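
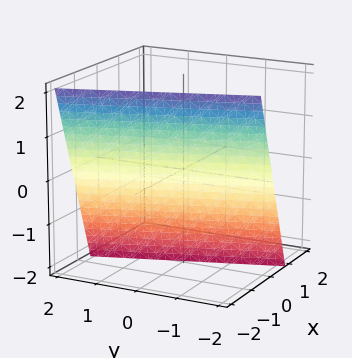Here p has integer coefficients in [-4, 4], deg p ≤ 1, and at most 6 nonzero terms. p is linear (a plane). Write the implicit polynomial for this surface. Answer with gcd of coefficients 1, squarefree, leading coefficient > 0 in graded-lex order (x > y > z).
3*x + y + z + 2

The degree is 1 — the surface is flat (a plane).
Reading off the gridlines: it meets the y-axis at y = -2 (among the integer gridlines); it meets the z-axis at z = -2 (among the integer gridlines).
Fitting integer coefficients to these (and the overall shape) gives p.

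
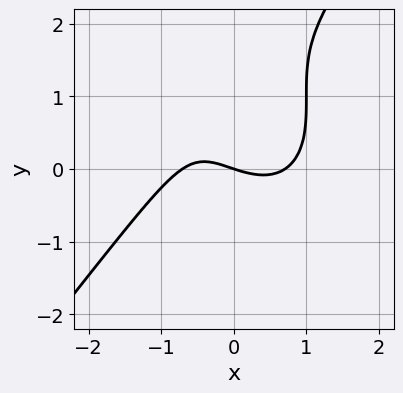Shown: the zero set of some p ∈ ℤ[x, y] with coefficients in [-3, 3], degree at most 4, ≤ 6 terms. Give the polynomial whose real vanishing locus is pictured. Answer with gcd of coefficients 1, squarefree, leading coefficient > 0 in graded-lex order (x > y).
First, the degree is 3 — the shape is more complex than any degree-2 curve.
Then, checking where it meets the axes: it meets the x-axis at x = 0 (among the integer gridlines); it crosses the y-axis at the gridline y = 0.
Finally, putting this together gives p.

2*x^3 - y^3 + 3*y^2 - x - 3*y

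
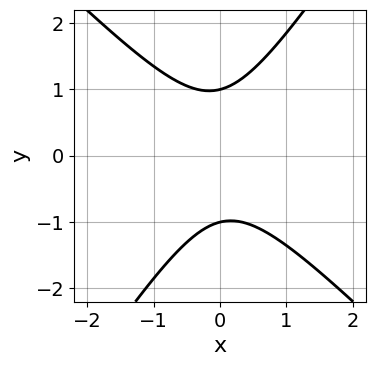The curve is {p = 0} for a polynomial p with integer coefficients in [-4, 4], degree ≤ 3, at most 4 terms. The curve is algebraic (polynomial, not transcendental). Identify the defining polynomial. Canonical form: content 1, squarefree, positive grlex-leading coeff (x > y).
3*x^2 + x*y - 2*y^2 + 2

(a) Degree: a generic line meets the curve in up to 2 points, so deg p = 2.
(b) Against the integer gridlines: among the integer gridlines, it crosses the y-axis at y ∈ {-1, 1}; it misses every integer gridline on the x-axis.
(c) Solving for integer coefficients yields p as stated.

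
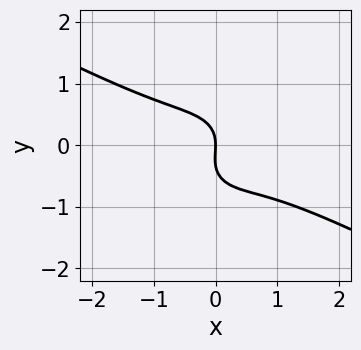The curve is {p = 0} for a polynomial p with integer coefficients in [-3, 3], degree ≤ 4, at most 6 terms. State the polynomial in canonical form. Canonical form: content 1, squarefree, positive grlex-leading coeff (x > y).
(a) deg p = 3. A generic line meets the curve in up to 3 points.
(b) Checking where it meets the axes: it meets the x-axis at x = 0 (among the integer gridlines); one y-axis crossing is at y = 0.
(c) Together with the visible shape, these determine p as stated.

2*x^3 + 3*x^2*y + 3*y^3 + y^2 + 2*x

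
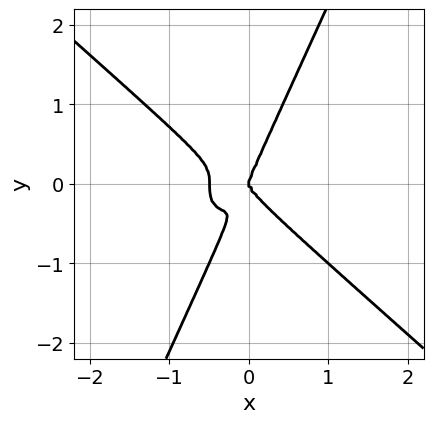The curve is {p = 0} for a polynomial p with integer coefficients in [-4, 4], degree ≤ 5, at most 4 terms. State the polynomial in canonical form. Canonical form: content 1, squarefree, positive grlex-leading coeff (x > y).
1. The degree is 4 — a generic line meets the curve in up to 4 points.
2. Observable constraints: one y-axis crossing is at y = 0; it crosses the x-axis at the gridline x = 0.
3. Matching integer coefficients to the picture gives p.

2*x^4 + 2*x*y^3 - y^4 + x^3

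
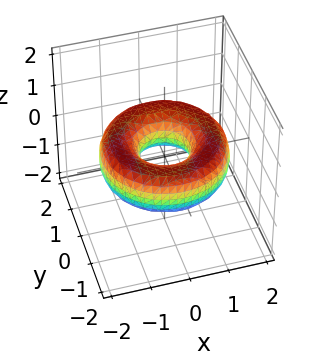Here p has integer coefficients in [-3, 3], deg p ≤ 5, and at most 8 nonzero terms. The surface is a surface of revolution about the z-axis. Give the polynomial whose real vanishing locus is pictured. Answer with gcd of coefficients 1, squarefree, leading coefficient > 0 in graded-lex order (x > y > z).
x^4 + 2*x^2*y^2 + y^4 - 3*x^2 - 3*y^2 + 3*z^2 + 1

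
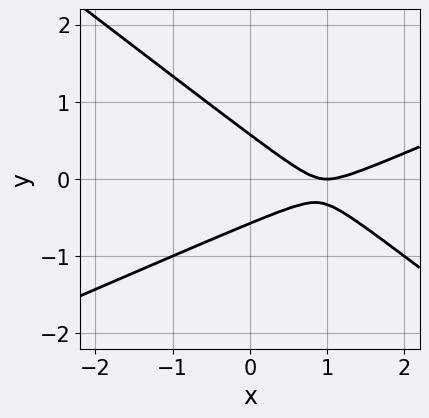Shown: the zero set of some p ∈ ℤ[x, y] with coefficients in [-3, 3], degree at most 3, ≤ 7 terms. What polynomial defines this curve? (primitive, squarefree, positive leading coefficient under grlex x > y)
x^2 - x*y - 3*y^2 - 2*x + 1

Degree: a generic line meets the curve in up to 2 points, so deg p = 2.
From the axis intercepts and sections: it meets the x-axis at x = 1 (among the integer gridlines).
Matching integer coefficients to the picture gives p.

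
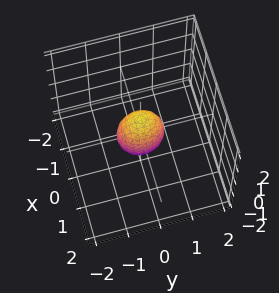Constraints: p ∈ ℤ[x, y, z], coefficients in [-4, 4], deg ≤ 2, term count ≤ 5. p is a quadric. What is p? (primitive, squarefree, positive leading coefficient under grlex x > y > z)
(a) The degree is 2 — bounded and convex; a quadric.
(b) Symmetries: it's symmetric under x → −x, forcing even powers of x; it's symmetric under y → −y, forcing even powers of y; the z ↦ −z reflection is a symmetry, so z appears only in even powers.
(c) From the axis intercepts and sections: among the integer gridlines, it crosses the z-axis at z ∈ {-1, 1}.
(d) Matching integer coefficients to the picture gives p.

3*x^2 + 2*y^2 + z^2 - 1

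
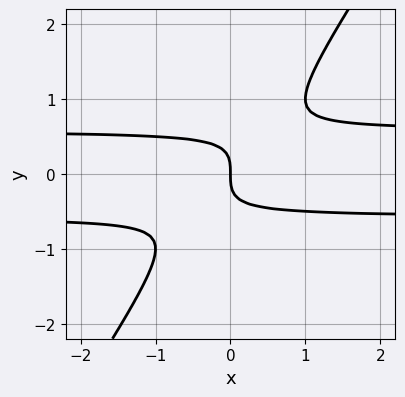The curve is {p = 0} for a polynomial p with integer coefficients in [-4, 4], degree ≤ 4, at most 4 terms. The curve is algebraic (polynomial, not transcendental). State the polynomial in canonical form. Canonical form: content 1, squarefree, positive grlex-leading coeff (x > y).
deg p = 3. A generic line meets the curve in up to 3 points.
Observable constraints: one y-axis crossing is at y = 0; it meets the x-axis at x = 0 (among the integer gridlines).
Together with the visible shape, these determine p as stated.

3*x*y^2 - 2*y^3 - x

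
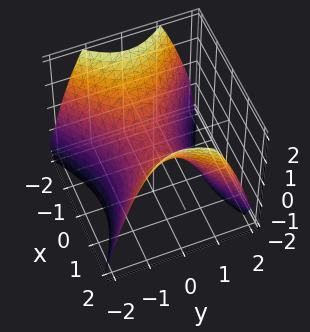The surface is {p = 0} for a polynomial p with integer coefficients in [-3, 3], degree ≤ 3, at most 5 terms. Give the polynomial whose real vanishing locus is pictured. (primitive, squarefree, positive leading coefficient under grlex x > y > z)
2*x^2 - 3*y^2 - 3*z

First, deg p = 2. A hyperbolic paraboloid; a quadric.
Next, symmetries: the x ↦ −x reflection is a symmetry, so x appears only in even powers; mirror symmetry y ↦ −y ⇒ only even powers of y.
Next, against the integer gridlines: one z-axis crossing is at z = 0; it crosses the y-axis at the gridline y = 0; it crosses the x-axis at the gridline x = 0.
Finally, the integer polynomial consistent with all of this is the stated p.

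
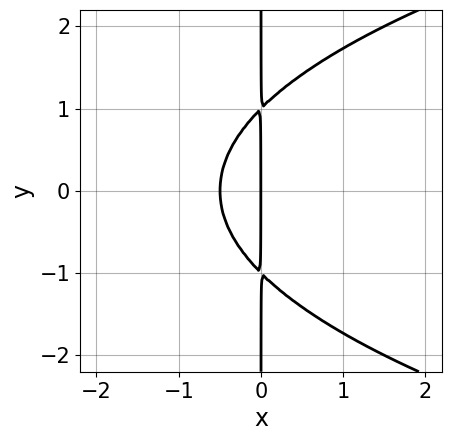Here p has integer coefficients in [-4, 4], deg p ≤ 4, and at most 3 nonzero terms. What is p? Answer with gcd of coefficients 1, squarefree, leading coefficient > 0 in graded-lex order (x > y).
Degree: a generic line meets the curve in up to 3 points, so deg p = 3.
Symmetries: the y ↦ −y reflection is a symmetry, so y appears only in even powers.
Observable constraints: every point of the y-axis in the box is on the curve; it meets the x-axis at x = 0 (among the integer gridlines).
Assembling these constraints gives the stated polynomial.

x*y^2 - 2*x^2 - x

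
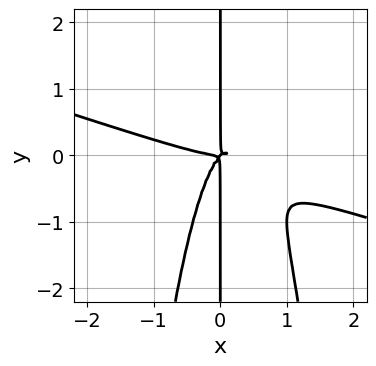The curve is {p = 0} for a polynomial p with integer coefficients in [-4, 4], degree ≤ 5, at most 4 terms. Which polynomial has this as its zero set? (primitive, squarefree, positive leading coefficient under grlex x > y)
x^4 + 3*x^3*y - x^2*y + x*y^2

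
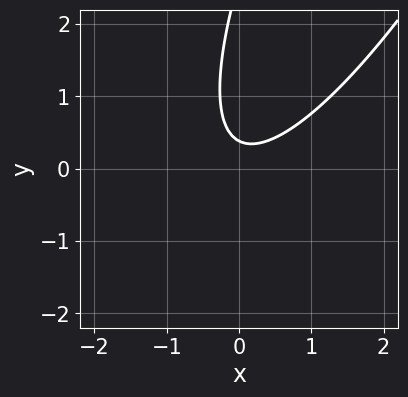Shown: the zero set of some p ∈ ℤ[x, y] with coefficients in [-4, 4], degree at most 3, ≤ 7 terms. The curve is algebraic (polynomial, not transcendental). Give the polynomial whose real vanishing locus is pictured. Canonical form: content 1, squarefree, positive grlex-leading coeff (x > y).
1. deg p = 2.
2. Reading off the gridlines: the curve avoids every integer x-axis point in the box.
3. Matching integer coefficients to the picture gives p.

3*x^2 - 3*x*y + y^2 - 3*y + 1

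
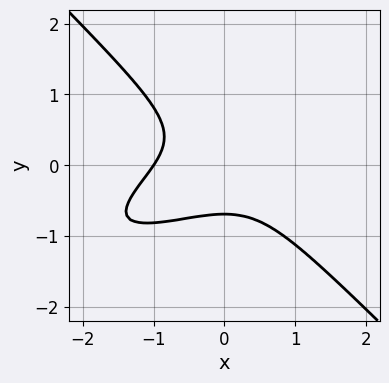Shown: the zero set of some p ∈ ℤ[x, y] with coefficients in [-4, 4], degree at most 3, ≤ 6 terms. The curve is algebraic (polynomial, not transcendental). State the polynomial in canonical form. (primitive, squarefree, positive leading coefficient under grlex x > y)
First, deg p = 3.
Next, from the visible intercepts: it meets the x-axis at x = -1 (among the integer gridlines).
Finally, the integer polynomial consistent with all of this is the stated p.

x^3 - 2*x^2*y + 3*y^3 + 1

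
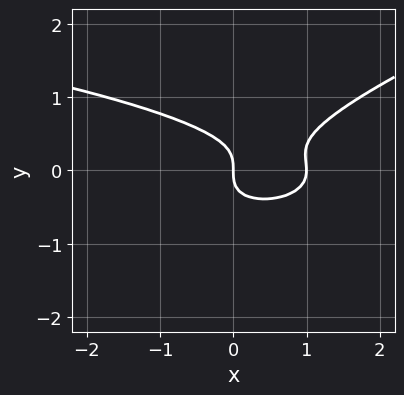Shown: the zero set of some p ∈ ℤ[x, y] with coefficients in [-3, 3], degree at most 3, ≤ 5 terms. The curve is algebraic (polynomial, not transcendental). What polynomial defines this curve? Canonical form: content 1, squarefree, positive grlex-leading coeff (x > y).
Degree: a generic line meets the curve in up to 3 points, so deg p = 3.
From the visible intercepts: the x-axis gridline crossings are at x ∈ {0, 1}; it crosses the y-axis at the gridline y = 0.
Matching integer coefficients to the picture gives p.

x*y^2 - 3*y^3 + x^2 - x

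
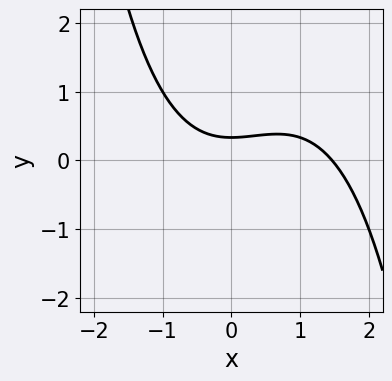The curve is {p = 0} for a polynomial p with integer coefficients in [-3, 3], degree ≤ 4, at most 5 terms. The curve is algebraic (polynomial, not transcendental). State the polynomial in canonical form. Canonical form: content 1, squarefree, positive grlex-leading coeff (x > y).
x^3 - x^2 + 3*y - 1

(a) deg p = 3.
(b) Solving for integer coefficients yields p as stated.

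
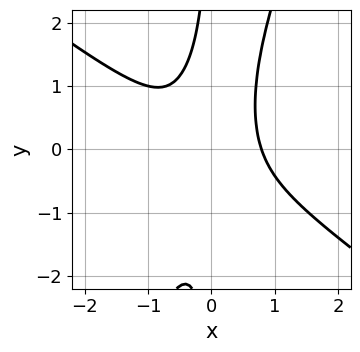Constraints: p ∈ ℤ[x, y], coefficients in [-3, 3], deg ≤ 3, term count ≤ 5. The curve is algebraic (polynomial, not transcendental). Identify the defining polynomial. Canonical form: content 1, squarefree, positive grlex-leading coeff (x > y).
2*x^3 + 2*x^2*y - x*y^2 - 1

Degree: the shape is more complex than any degree-2 curve, so deg p = 3.
Observable constraints: the curve avoids every integer y-axis point in the box.
Fitting integer coefficients to these (and the overall shape) gives p.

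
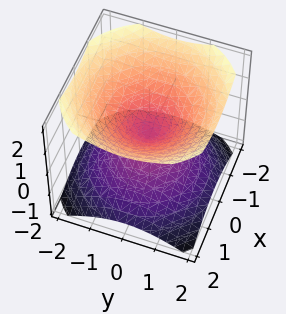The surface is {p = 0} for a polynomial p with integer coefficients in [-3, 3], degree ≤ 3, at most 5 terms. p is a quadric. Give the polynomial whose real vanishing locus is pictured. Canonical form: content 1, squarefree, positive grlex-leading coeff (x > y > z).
2*x^2 + 2*y^2 - 3*z^2

(a) I count 2 distinct pieces. Treating them together as one polynomial.
(b) The degree is 2 — a double cone through the origin; a quadric.
(c) Symmetries: mirror symmetry z ↦ −z ⇒ only even powers of z; the z-axis is an axis of rotation, so x and y enter only as x² + y².
(d) Observable constraints: it meets the z-axis at z = 0 (among the integer gridlines); a circular section at z = 1 has radius between 1 and 2.
(e) Solving for integer coefficients yields p as stated.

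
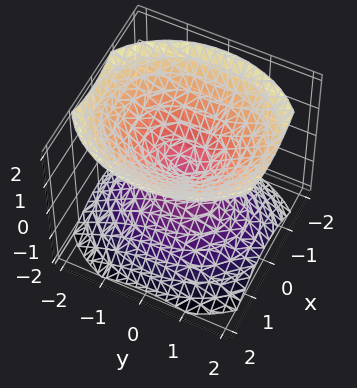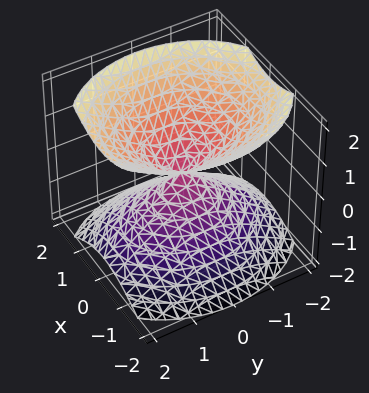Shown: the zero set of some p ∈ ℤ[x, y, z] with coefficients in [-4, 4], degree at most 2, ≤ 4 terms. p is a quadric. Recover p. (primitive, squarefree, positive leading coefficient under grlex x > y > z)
3*x^2 + 2*y^2 - 3*z^2

1. I count 2 distinct pieces.
2. Degree: a double cone through the origin; a quadric, so deg p = 2.
3. Symmetries: the x ↦ −x reflection is a symmetry, so x appears only in even powers; the y ↦ −y reflection is a symmetry, so y appears only in even powers; mirror symmetry z ↦ −z ⇒ only even powers of z.
4. Against the integer gridlines: it meets the x-axis at x = 0 (among the integer gridlines); it crosses the y-axis at the gridline y = 0.
5. Fitting integer coefficients to these (and the overall shape) gives p.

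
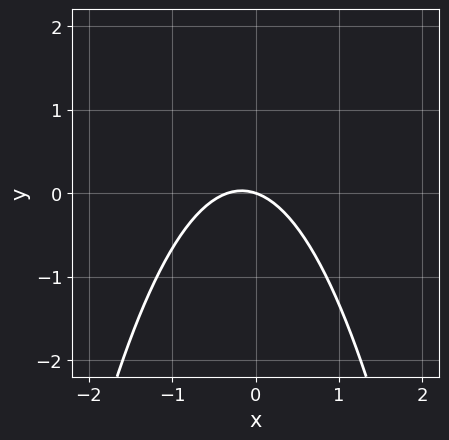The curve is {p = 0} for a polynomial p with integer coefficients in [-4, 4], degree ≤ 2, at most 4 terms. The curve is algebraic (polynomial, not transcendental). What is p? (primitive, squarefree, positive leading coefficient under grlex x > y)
(a) Degree: no degree-1 curve has this shape, so deg p = 2.
(b) Against the integer gridlines: it crosses the x-axis at the gridline x = 0; one y-axis crossing is at y = 0.
(c) Together with the visible shape, these determine p as stated.

3*x^2 + x + 3*y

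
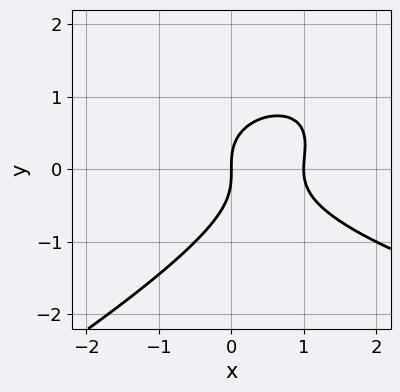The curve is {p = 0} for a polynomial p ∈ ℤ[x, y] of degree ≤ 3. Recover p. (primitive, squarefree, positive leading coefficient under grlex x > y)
x*y^2 - 2*y^3 - 2*x^2 + 2*x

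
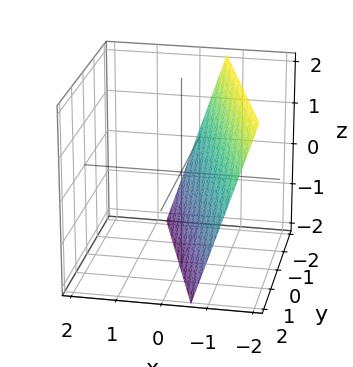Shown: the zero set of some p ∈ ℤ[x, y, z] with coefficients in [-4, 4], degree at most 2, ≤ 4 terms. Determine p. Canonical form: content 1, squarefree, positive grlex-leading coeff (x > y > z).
3*x + y + z + 2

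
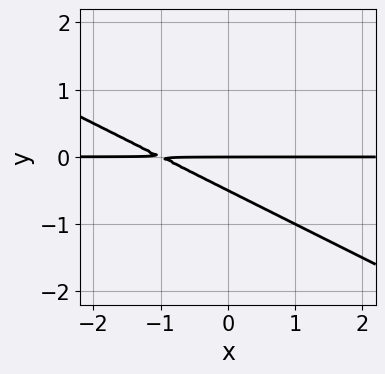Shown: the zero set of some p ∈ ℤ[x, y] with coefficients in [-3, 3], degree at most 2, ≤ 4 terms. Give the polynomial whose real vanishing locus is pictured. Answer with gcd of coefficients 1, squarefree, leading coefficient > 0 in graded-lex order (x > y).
(a) deg p = 2.
(b) Observable constraints: the visible x-axis segment lies entirely on the curve; one y-axis crossing is at y = 0.
(c) Fitting integer coefficients to these (and the overall shape) gives p.

x*y + 2*y^2 + y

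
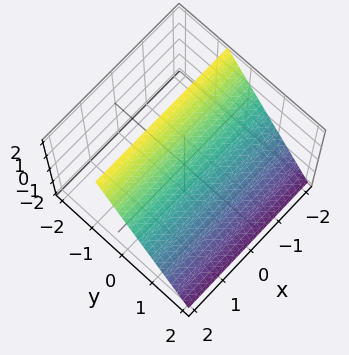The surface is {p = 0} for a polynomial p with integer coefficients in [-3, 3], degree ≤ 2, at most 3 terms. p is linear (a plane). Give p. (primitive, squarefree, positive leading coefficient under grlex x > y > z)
3*y + 2*z - 2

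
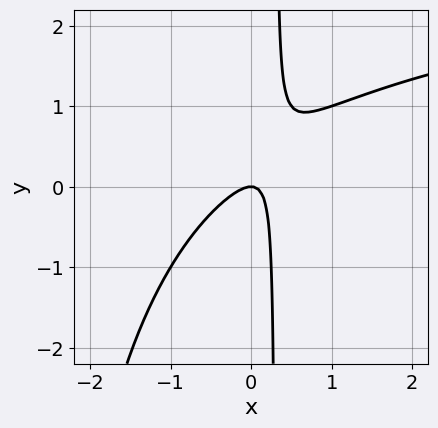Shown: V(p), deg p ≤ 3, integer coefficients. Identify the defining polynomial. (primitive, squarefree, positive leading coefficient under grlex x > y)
x^2*y - 3*x^2 + 3*x*y - y

(a) Degree: no degree-2 curve has this shape, so deg p = 3.
(b) From the axis intercepts and sections: it meets the x-axis at x = 0 (among the integer gridlines); one y-axis crossing is at y = 0.
(c) Solving for integer coefficients yields p as stated.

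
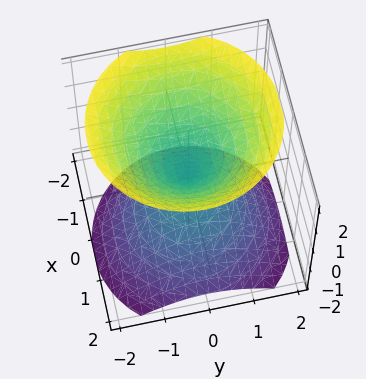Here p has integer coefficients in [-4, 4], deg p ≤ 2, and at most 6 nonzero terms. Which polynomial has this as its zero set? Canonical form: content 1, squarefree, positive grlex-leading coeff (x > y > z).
3*x^2 + x*z + 3*y^2 - 3*z^2

1. The picture has 2 separate pieces. They look like related sheets of one shape, so recover p as a whole.
2. The degree is 2 — no degree-1 surface has this shape.
3. From the axis intercepts and sections: it crosses the z-axis at the gridline z = 0; it meets the y-axis at y = 0 (among the integer gridlines); it crosses the x-axis at the gridline x = 0.
4. Fitting integer coefficients to these (and the overall shape) gives p.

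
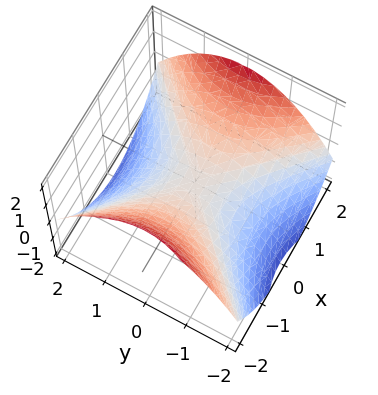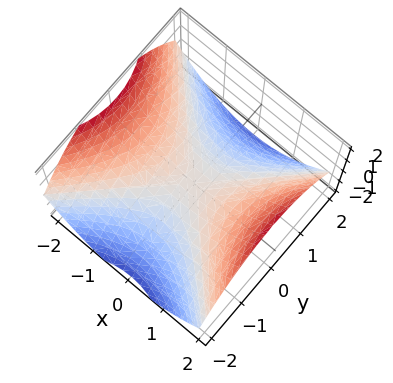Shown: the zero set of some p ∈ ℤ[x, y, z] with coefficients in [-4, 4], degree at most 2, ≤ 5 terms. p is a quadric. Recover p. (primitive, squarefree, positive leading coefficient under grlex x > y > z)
x^2 - y^2 - 2*z

1. The degree is 2 — a hyperbolic paraboloid; a quadric.
2. Symmetries: mirror symmetry x ↦ −x ⇒ only even powers of x; it's symmetric under y → −y, forcing even powers of y.
3. From the visible intercepts: it meets the z-axis at z = 0 (among the integer gridlines); it meets the x-axis at x = 0 (among the integer gridlines); one y-axis crossing is at y = 0.
4. The integer polynomial consistent with all of this is the stated p.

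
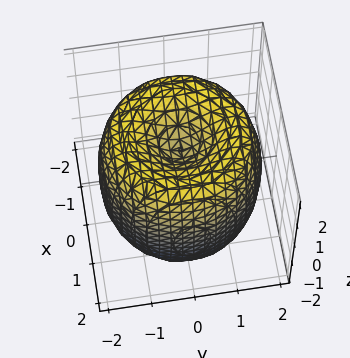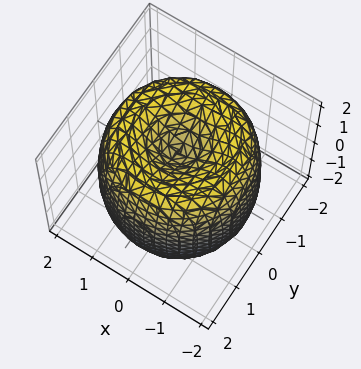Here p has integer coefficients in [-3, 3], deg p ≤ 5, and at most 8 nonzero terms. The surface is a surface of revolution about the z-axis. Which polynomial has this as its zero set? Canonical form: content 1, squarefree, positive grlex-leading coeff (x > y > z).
x^4 + 2*x^2*y^2 + y^4 - 3*x^2 - 3*y^2 + z^2 - 1

The degree is 4 — a generic line meets the surface in up to 4 points.
Symmetries: rotational symmetry about the z-axis ⇒ p depends on x, y only through x² + y².
Against the integer gridlines: the z-axis gridline crossings are at z ∈ {-1, 1}; a circular section at z = 0 has radius between 1 and 2.
Together with the visible shape, these determine p as stated.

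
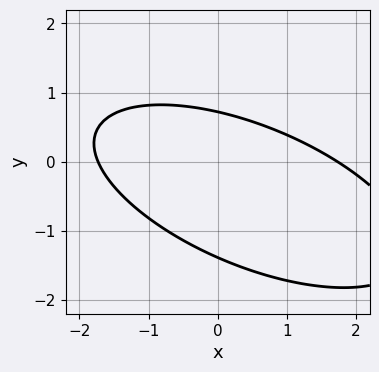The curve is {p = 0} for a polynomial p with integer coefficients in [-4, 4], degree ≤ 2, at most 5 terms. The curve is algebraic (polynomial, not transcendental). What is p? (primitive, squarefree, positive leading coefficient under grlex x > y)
x^2 + 2*x*y + 3*y^2 + 2*y - 3

(a) The degree is 2 — no degree-1 curve has this shape.
(b) Matching integer coefficients to the picture gives p.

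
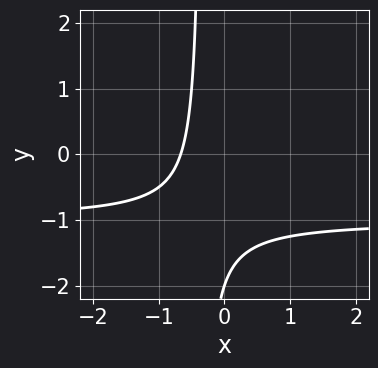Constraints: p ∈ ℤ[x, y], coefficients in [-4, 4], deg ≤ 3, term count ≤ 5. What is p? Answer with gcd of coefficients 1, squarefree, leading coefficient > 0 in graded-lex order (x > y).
3*x*y + 3*x + y + 2

(a) The degree is 2 — no degree-1 curve has this shape.
(b) Checking where it meets the axes: it meets the y-axis at y = -2 (among the integer gridlines).
(c) Fitting integer coefficients to these (and the overall shape) gives p.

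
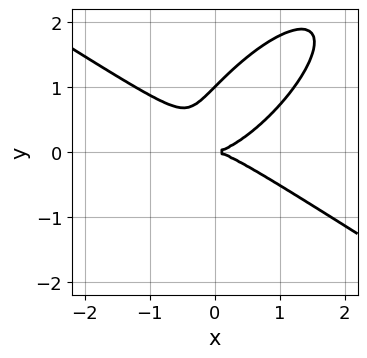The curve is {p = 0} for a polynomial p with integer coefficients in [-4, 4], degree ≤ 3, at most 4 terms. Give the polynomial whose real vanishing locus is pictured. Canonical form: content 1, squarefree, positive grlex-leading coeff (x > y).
2*x^3 - 3*x*y^2 + 3*y^3 - 3*y^2

First, the degree is 3 — the shape is more complex than any degree-2 curve.
Next, against the integer gridlines: one x-axis crossing is at x = 0; the y-axis gridline crossings are at y ∈ {0, 1}.
Finally, these observations pin down the coefficients.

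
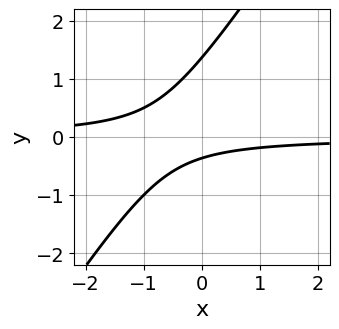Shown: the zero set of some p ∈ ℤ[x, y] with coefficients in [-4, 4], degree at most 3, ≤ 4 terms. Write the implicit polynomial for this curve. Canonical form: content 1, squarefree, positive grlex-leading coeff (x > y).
1. deg p = 2. The shape is more complex than any degree-1 curve.
2. Checking where it meets the axes: the curve avoids every integer x-axis point in the box.
3. Assembling these constraints gives the stated polynomial.

3*x*y - 2*y^2 + 2*y + 1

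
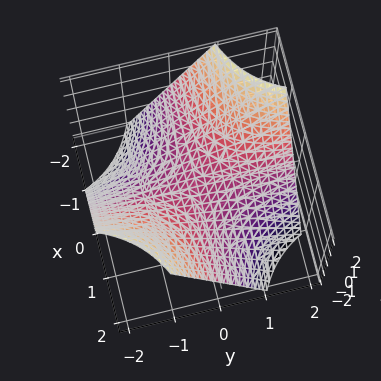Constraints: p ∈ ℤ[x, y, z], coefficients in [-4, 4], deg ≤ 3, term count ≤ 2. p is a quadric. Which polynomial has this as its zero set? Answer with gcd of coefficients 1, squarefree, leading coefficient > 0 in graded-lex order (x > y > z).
x*y + z

1. deg p = 2.
2. From the visible intercepts: it meets the z-axis at z = 0 (among the integer gridlines); every point of the y-axis in the box is on the surface; the visible x-axis segment lies entirely on the surface.
3. Together with the visible shape, these determine p as stated.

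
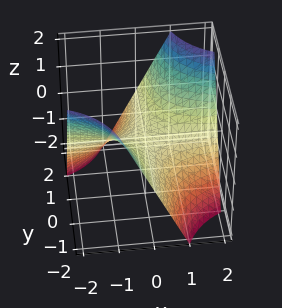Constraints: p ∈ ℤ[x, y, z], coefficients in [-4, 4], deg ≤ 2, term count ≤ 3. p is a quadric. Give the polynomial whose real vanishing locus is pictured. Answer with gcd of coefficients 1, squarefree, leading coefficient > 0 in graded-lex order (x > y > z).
(a) Degree: a saddle surface; a quadric, so deg p = 2.
(b) Against the integer gridlines: the visible x-axis segment lies entirely on the surface; every point of the y-axis in the box is on the surface.
(c) Fitting integer coefficients to these (and the overall shape) gives p.

x*y - z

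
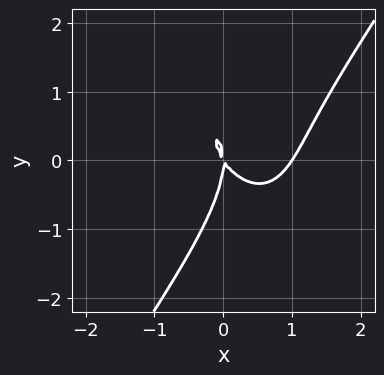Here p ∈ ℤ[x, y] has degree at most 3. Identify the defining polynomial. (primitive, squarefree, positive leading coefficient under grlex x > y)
3*x^3 - y^3 - 3*x^2 - 2*x*y

First, degree: no degree-2 curve has this shape, so deg p = 3.
Next, from the visible intercepts: the x-axis gridline crossings are at x ∈ {0, 1}; one y-axis crossing is at y = 0.
Finally, matching integer coefficients to the picture gives p.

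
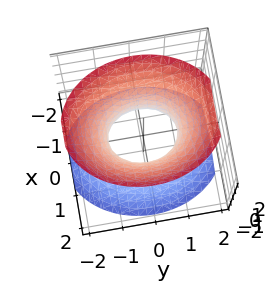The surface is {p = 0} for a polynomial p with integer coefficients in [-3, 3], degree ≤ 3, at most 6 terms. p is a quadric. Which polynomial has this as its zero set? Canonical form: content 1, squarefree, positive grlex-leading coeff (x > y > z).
3*x^2 + 2*y^2 - 2*z^2 - 2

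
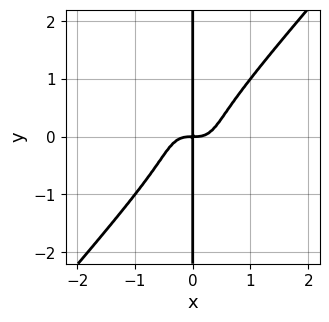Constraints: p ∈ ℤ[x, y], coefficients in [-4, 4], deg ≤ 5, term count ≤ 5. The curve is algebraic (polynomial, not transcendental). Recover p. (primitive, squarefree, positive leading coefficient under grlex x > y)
Degree: a generic line meets the curve in up to 4 points, so deg p = 4.
Against the integer gridlines: every point of the y-axis in the box is on the curve.
These observations pin down the coefficients.

3*x^4 - 2*x*y^3 - x*y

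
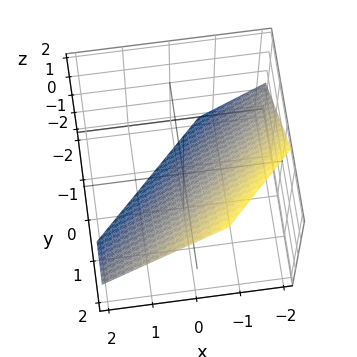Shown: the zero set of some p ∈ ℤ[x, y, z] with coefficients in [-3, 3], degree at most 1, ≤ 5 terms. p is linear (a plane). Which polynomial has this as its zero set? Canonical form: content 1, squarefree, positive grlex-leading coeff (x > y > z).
3*x - 3*y + 3*z + 2

First, deg p = 1. Every cross-section is a straight line — this is a plane.
Finally, the integer polynomial consistent with all of this is the stated p.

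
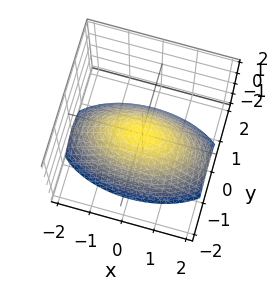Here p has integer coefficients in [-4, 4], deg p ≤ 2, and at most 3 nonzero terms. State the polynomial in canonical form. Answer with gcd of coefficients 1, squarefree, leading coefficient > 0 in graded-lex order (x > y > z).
x^2 + 3*y^2 + 3*z

First, degree: a paraboloid; a quadric, so deg p = 2.
Then, symmetries: mirror symmetry y ↦ −y ⇒ only even powers of y; the x ↦ −x reflection is a symmetry, so x appears only in even powers.
Then, checking where it meets the axes: it crosses the y-axis at the gridline y = 0; it meets the x-axis at x = 0 (among the integer gridlines); it crosses the z-axis at the gridline z = 0.
Finally, matching integer coefficients to the picture gives p.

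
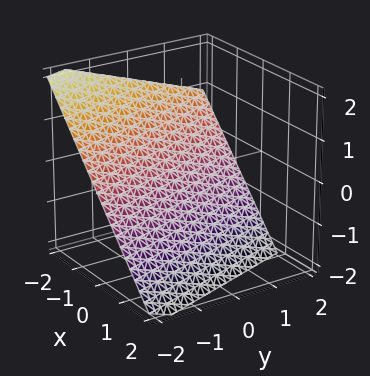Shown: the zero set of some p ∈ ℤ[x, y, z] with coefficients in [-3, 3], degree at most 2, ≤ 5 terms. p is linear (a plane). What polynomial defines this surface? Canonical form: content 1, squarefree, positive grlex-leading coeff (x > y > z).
3*x + y + 3*z + 2

(a) Degree: the surface is flat (a plane), so deg p = 1.
(b) From the visible intercepts: it meets the y-axis at y = -2 (among the integer gridlines).
(c) The integer polynomial consistent with all of this is the stated p.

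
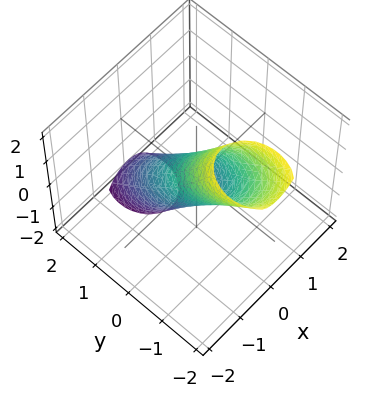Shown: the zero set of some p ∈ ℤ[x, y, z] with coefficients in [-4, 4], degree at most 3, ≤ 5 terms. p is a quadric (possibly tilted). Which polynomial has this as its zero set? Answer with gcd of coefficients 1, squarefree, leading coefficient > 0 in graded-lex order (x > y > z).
(a) deg p = 2. A generic line meets the surface in up to 2 points.
(b) Against the integer gridlines: the z-axis gridline crossings are at z ∈ {-1, 1}.
(c) Fitting integer coefficients to these (and the overall shape) gives p.

3*x^2 + 2*y^2 + 3*y*z + z^2 - 1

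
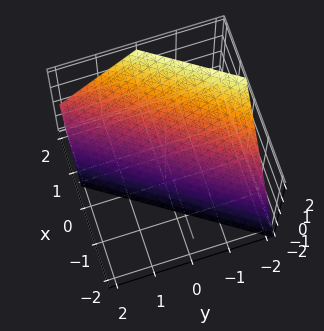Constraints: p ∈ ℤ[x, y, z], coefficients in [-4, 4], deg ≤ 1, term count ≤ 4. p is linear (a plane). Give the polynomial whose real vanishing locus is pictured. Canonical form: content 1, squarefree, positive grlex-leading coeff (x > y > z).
1. Degree: the surface is flat (a plane), so deg p = 1.
2. Reading off the gridlines: it meets the z-axis at z = -1 (among the integer gridlines); it meets the y-axis at y = -1 (among the integer gridlines).
3. Putting this together gives p.

3*x - 2*y - 2*z - 2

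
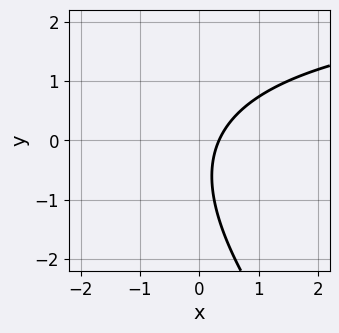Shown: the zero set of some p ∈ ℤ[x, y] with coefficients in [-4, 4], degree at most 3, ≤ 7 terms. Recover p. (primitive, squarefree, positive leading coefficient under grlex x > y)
Degree: the shape is more complex than any degree-1 curve, so deg p = 2.
Reading off the gridlines: the curve avoids every integer y-axis point in the box.
The integer polynomial consistent with all of this is the stated p.

x*y + y^2 - 3*x + y + 1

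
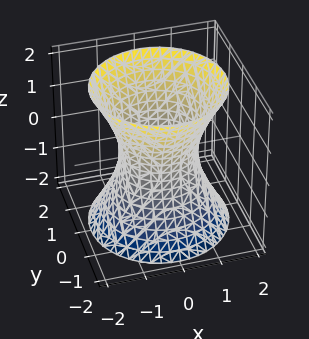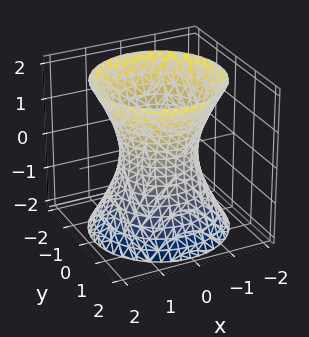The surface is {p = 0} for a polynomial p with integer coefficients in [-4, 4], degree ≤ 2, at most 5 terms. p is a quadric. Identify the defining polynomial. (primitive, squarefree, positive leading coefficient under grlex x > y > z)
2*x^2 + 2*y^2 - z^2 - 2

First, degree: an hourglass — one-sheet hyperboloid; a quadric, so deg p = 2.
Next, symmetry: the surface is invariant under rotation about z: p = q(x² + y², z); the z ↦ −z reflection is a symmetry, so z appears only in even powers.
Next, against the integer gridlines: among the integer gridlines, it crosses the y-axis at y ∈ {-1, 1}; a circular section at z = 2 has radius between 1 and 2; among the integer gridlines, it crosses the x-axis at x ∈ {-1, 1}; no z-intercept at any integer in the box.
Finally, assembling these constraints gives the stated polynomial.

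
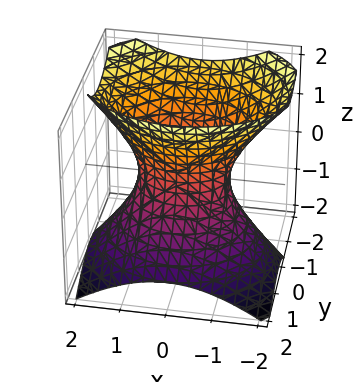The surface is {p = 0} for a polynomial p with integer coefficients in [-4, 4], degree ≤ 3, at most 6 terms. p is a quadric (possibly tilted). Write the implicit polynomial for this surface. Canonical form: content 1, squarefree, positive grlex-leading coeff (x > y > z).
deg p = 2.
Observable constraints: among the integer gridlines, it crosses the x-axis at x ∈ {-1, 1}; it misses every integer gridline on the z-axis.
These observations pin down the coefficients.

2*x^2 + 3*y^2 + 2*y*z - 2*z^2 - 2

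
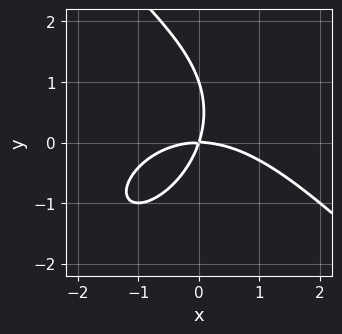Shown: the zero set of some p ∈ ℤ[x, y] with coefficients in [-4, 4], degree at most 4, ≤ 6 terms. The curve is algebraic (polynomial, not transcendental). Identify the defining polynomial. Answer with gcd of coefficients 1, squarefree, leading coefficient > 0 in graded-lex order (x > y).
1. Degree: a generic line meets the curve in up to 3 points, so deg p = 3.
2. Against the integer gridlines: it crosses the x-axis at the gridline x = 0; among the integer gridlines, it crosses the y-axis at y ∈ {0, 1}.
3. Matching integer coefficients to the picture gives p.

x^3 + y^3 + 3*x*y - y^2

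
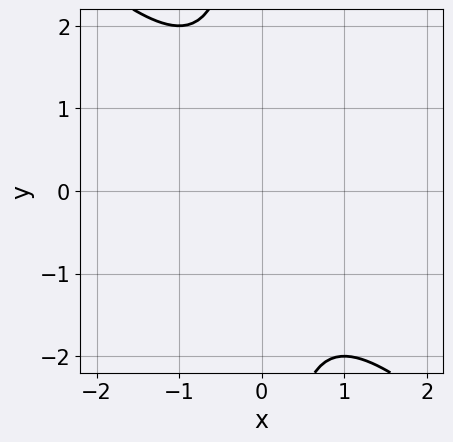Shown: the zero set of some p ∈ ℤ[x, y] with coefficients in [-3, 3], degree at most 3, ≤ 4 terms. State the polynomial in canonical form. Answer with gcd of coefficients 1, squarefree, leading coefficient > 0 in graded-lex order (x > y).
1. The degree is 2 — a generic line meets the curve in up to 2 points.
2. From the axis intercepts and sections: it misses every integer gridline on the y-axis; no x-intercept at any integer in the box.
3. Together with the visible shape, these determine p as stated.

x^2 + x*y + 1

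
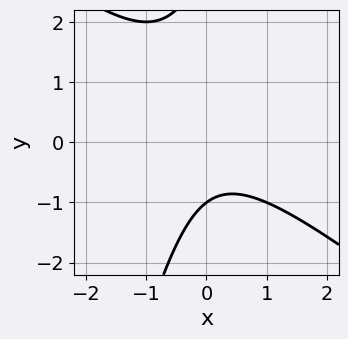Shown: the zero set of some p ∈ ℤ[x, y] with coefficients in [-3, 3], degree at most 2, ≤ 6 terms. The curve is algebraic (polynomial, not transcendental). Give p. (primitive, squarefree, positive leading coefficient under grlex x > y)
First, degree: the shape is more complex than any degree-1 curve, so deg p = 2.
Then, observable constraints: it meets the y-axis at y = -1 (among the integer gridlines); it misses every integer gridline on the x-axis.
Finally, putting this together gives p.

3*x^2 + 3*x*y - y^2 + 2*y + 3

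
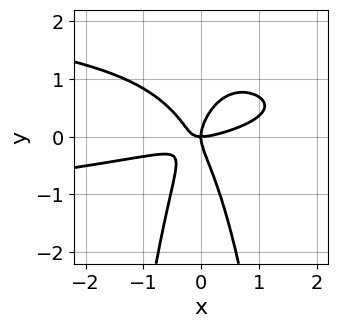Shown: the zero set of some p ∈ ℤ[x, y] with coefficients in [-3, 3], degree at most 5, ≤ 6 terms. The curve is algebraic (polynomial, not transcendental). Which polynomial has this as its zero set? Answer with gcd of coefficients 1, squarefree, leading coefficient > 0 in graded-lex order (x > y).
3*x^2*y^2 + x^3 - 3*x^2*y + y^3 - x*y

The degree is 4 — no degree-3 curve has this shape.
Against the integer gridlines: it meets the y-axis at y = 0 (among the integer gridlines); it meets the x-axis at x = 0 (among the integer gridlines).
Solving for integer coefficients yields p as stated.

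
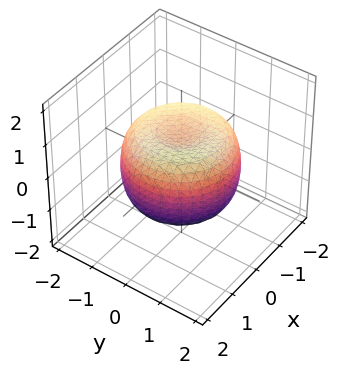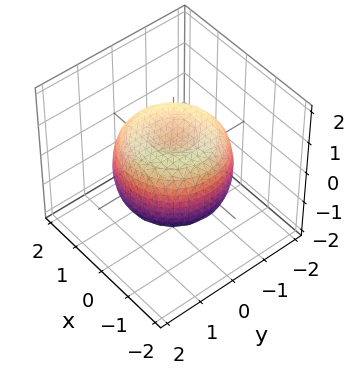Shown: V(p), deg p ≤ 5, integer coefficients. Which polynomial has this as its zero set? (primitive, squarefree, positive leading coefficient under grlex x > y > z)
1. The degree is 4 — the shape is more complex than any degree-3 surface.
2. Symmetries: rotational symmetry about the z-axis ⇒ p depends on x, y only through x² + y².
3. From the axis intercepts and sections: a circular section at z = 1 has radius between 0 and 1.
4. Solving for integer coefficients yields p as stated.

2*x^4 + 4*x^2*y^2 + 2*y^4 - 3*x^2 - 3*y^2 + 3*z^2 - 2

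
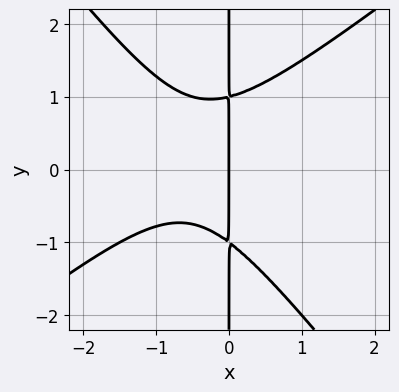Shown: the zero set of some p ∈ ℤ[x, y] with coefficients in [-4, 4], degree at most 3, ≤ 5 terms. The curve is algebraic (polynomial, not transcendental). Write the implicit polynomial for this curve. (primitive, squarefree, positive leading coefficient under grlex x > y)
First, degree: the shape is more complex than any degree-2 curve, so deg p = 3.
Then, observable constraints: one x-axis crossing is at x = 0; the visible y-axis segment lies entirely on the curve.
Finally, putting this together gives p.

2*x^3 - x^2*y - 2*x*y^2 + 2*x^2 + 2*x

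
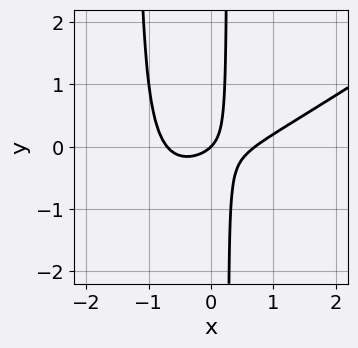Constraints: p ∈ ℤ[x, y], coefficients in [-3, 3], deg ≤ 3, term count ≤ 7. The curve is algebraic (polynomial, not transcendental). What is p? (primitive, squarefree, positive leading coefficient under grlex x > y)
2*x^3 - 3*x^2*y - 3*x*y - x + y

(a) deg p = 3.
(b) From the visible intercepts: it crosses the y-axis at the gridline y = 0; it meets the x-axis at x = 0 (among the integer gridlines).
(c) Together with the visible shape, these determine p as stated.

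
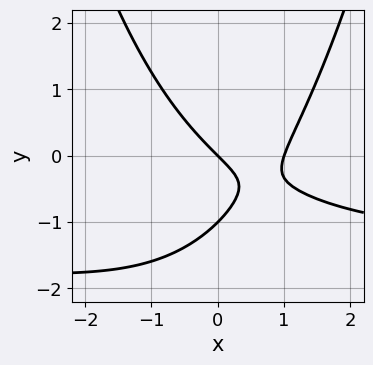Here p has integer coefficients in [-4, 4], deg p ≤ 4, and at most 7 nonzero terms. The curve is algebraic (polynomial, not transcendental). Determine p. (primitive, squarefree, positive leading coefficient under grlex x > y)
(a) Degree: a generic line meets the curve in up to 3 points, so deg p = 3.
(b) Reading off the gridlines: among the integer gridlines, it crosses the y-axis at y ∈ {-1, 0}; among the integer gridlines, it crosses the x-axis at x ∈ {0, 1}.
(c) Assembling these constraints gives the stated polynomial.

2*x^2*y + 3*x^2 - 3*y^2 - 3*x - 3*y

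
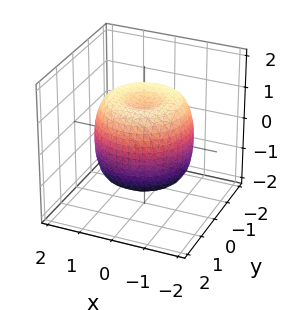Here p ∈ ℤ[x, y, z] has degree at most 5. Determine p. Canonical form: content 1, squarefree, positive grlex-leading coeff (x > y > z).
2*x^4 + 4*x^2*y^2 + 2*y^4 - 3*x^2 - 3*y^2 + 2*z^2 - 2

1. Degree: no degree-3 surface has this shape, so deg p = 4.
2. Symmetry: every cross-section ⟂ z is a circle, so x, y appear only via x² + y².
3. Against the integer gridlines: among the integer gridlines, it crosses the z-axis at z ∈ {-1, 1}; a circular section at z = 1 has radius between 1 and 2.
4. Fitting integer coefficients to these (and the overall shape) gives p.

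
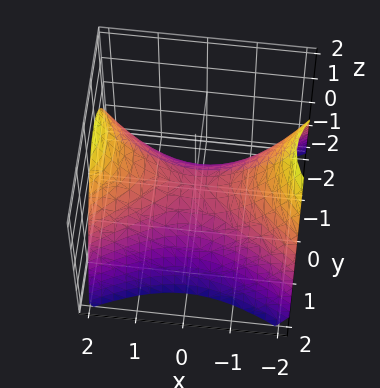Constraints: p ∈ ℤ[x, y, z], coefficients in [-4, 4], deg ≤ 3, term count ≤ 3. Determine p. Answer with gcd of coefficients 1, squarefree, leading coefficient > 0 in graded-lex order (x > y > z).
x^2 - 2*y^2 - 2*z

(a) Degree: a saddle surface; a quadric, so deg p = 2.
(b) Symmetries: it's symmetric under x → −x, forcing even powers of x; it's symmetric under y → −y, forcing even powers of y.
(c) Reading off the gridlines: it crosses the y-axis at the gridline y = 0; it crosses the x-axis at the gridline x = 0; it crosses the z-axis at the gridline z = 0.
(d) Matching integer coefficients to the picture gives p.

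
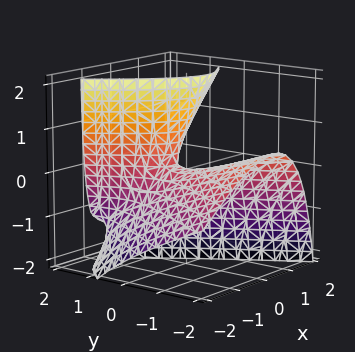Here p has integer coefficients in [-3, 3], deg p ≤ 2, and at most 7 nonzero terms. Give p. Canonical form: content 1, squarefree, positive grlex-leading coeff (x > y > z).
3*x^2 - 3*x*z - y^2 - 3*y*z + 2*z

First, degree: no degree-1 surface has this shape, so deg p = 2.
Next, reading off the gridlines: one z-axis crossing is at z = 0; it meets the y-axis at y = 0 (among the integer gridlines); it meets the x-axis at x = 0 (among the integer gridlines).
Finally, assembling these constraints gives the stated polynomial.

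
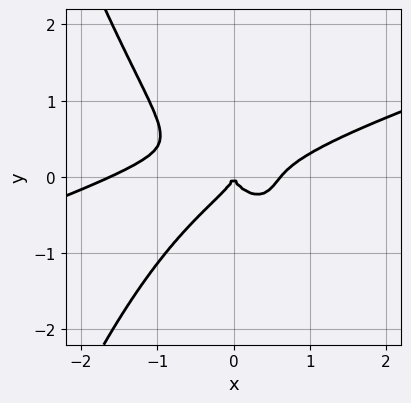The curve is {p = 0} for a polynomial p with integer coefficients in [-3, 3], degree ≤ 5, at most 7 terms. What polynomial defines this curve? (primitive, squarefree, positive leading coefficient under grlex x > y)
The degree is 4 — the shape is more complex than any degree-3 curve.
Against the integer gridlines: it crosses the y-axis at the gridline y = 0; it meets the x-axis at x = 0 (among the integer gridlines).
Assembling these constraints gives the stated polynomial.

x^4 - 3*x^3*y + x^3 - 3*y^3 - x^2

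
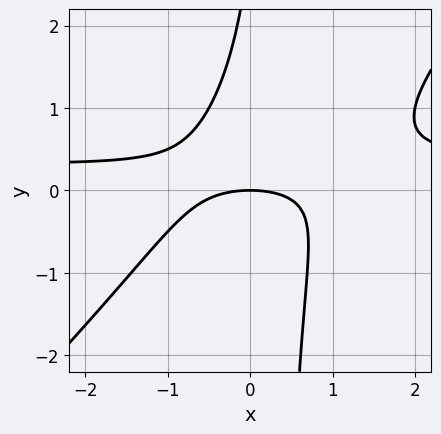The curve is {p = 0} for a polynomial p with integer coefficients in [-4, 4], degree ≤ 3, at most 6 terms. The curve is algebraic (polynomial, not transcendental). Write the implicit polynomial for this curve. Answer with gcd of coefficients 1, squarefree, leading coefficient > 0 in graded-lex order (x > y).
3*x^2*y - 3*x*y^2 - x^2 + y^2 - 3*y

1. Degree: no degree-2 curve has this shape, so deg p = 3.
2. From the axis intercepts and sections: it crosses the x-axis at the gridline x = 0; it meets the y-axis at y = 0 (among the integer gridlines).
3. Fitting integer coefficients to these (and the overall shape) gives p.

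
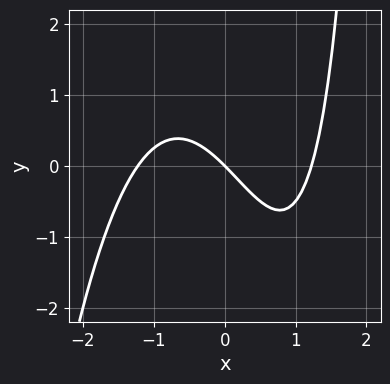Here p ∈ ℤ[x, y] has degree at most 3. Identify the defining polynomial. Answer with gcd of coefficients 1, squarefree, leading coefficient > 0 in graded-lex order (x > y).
2*x^3 + x*y - 3*x - 3*y

1. The degree is 3 — no degree-2 curve has this shape.
2. From the visible intercepts: it crosses the y-axis at the gridline y = 0; it crosses the x-axis at the gridline x = 0.
3. Solving for integer coefficients yields p as stated.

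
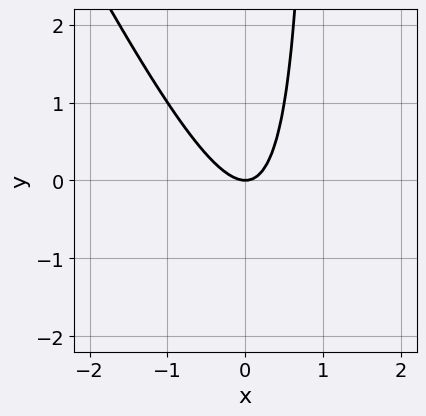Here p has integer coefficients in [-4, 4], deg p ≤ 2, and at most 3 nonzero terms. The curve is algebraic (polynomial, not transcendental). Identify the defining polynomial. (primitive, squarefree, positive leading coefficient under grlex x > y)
First, deg p = 2. No degree-1 curve has this shape.
Next, from the axis intercepts and sections: it crosses the x-axis at the gridline x = 0; it crosses the y-axis at the gridline y = 0.
Finally, fitting integer coefficients to these (and the overall shape) gives p.

2*x^2 + x*y - y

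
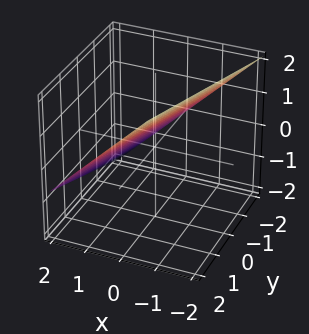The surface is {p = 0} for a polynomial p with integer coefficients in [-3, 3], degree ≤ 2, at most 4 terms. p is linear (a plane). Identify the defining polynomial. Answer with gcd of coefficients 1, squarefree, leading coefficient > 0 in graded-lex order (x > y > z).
(a) deg p = 1. The surface is flat (a plane).
(b) From the visible intercepts: it meets the y-axis at y = -2 (among the integer gridlines).
(c) The integer polynomial consistent with all of this is the stated p.

3*x - y + 3*z - 2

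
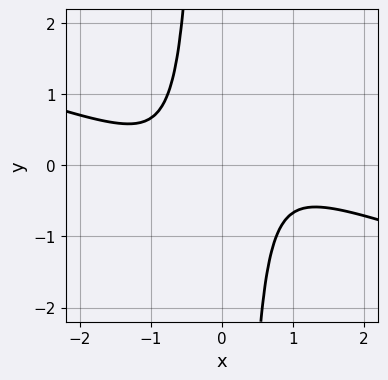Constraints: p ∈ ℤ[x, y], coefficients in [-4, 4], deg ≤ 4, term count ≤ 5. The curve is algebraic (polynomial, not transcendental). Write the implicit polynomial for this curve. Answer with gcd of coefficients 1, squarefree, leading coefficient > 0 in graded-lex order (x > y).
First, degree: no degree-3 curve has this shape, so deg p = 4.
Next, checking where it meets the axes: it misses every integer gridline on the x-axis; it misses every integer gridline on the y-axis.
Finally, these observations pin down the coefficients.

x^4 + 3*x^3*y + 1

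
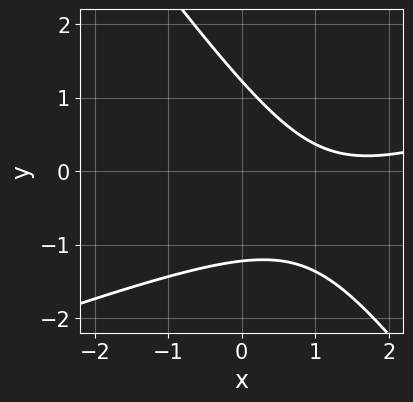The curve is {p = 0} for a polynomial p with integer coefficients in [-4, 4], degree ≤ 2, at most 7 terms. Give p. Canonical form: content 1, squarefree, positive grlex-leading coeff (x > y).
x^2 - 2*x*y - 2*y^2 - 3*x + 3

(a) The degree is 2 — no degree-1 curve has this shape.
(b) From the axis intercepts and sections: it misses every integer gridline on the x-axis.
(c) These observations pin down the coefficients.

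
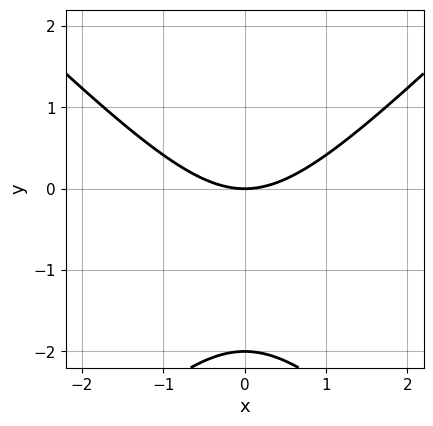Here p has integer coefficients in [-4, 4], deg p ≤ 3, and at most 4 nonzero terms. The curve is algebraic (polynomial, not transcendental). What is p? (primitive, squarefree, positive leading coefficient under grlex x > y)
x^2 - y^2 - 2*y

deg p = 2. No degree-1 curve has this shape.
Symmetries: it's symmetric under x → −x, forcing even powers of x.
Observable constraints: the y-axis gridline crossings are at y ∈ {-2, 0}; one x-axis crossing is at x = 0.
These observations pin down the coefficients.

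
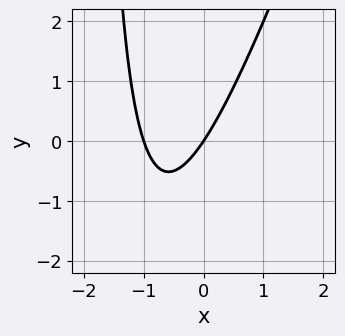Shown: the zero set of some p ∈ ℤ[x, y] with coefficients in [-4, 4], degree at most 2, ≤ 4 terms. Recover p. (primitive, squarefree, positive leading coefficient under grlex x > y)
1. deg p = 2. A generic line meets the curve in up to 2 points.
2. Against the integer gridlines: it meets the y-axis at y = 0 (among the integer gridlines); among the integer gridlines, it crosses the x-axis at x ∈ {-1, 0}.
3. These observations pin down the coefficients.

3*x^2 - x*y + 3*x - 2*y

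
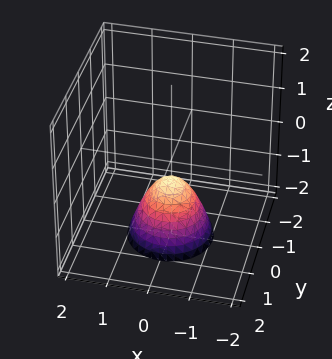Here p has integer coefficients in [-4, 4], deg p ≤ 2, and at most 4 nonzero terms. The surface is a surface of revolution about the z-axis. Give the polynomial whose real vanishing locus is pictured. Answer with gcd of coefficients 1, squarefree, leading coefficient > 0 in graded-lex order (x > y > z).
3*x^2 + 3*y^2 + 2*z + 1

(a) The degree is 2 — no degree-1 surface has this shape.
(b) By symmetry, every cross-section ⟂ z is a circle, so x, y appear only via x² + y².
(c) Observable constraints: the surface avoids every integer y-axis point in the box; a circular section at z = -1 has radius between 0 and 1; the surface avoids every integer x-axis point in the box.
(d) Solving for integer coefficients yields p as stated.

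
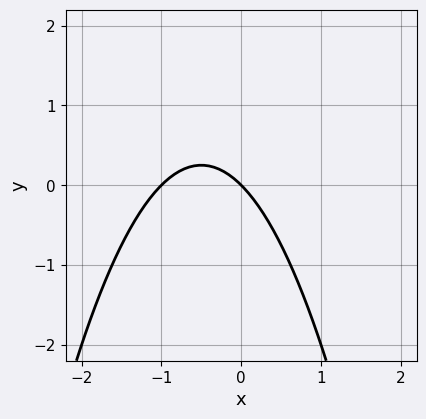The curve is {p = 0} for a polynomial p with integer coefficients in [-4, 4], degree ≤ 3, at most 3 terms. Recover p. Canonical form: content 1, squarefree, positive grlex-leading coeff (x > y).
x^2 + x + y

deg p = 2. No degree-1 curve has this shape.
Observable constraints: the x-axis gridline crossings are at x ∈ {-1, 0}; it crosses the y-axis at the gridline y = 0.
Assembling these constraints gives the stated polynomial.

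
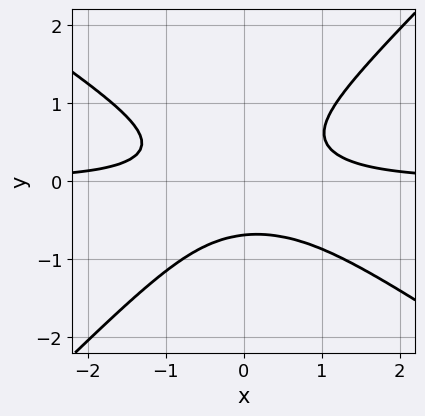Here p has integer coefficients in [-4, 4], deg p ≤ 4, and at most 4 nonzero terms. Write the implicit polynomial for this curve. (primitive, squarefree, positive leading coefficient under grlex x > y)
2*x^2*y + x*y^2 - 3*y^3 - 1

First, deg p = 3.
Then, reading off the gridlines: it misses every integer gridline on the x-axis.
Finally, assembling these constraints gives the stated polynomial.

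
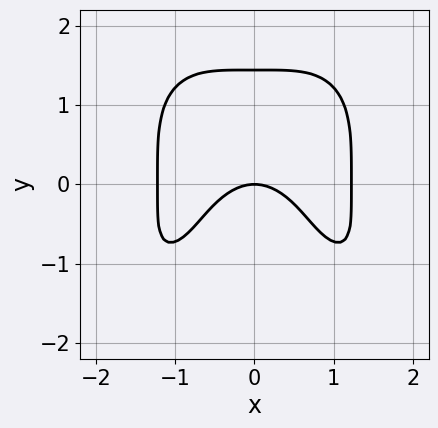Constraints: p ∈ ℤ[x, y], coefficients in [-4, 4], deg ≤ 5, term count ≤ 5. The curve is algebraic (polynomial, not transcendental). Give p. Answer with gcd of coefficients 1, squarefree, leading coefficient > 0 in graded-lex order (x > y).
2*x^4 + y^4 + 2*x^2*y - 3*x^2 - 3*y

(a) deg p = 4. The shape is more complex than any degree-3 curve.
(b) Symmetries: mirror symmetry x ↦ −x ⇒ only even powers of x.
(c) Against the integer gridlines: it crosses the x-axis at the gridline x = 0; it meets the y-axis at y = 0 (among the integer gridlines).
(d) Putting this together gives p.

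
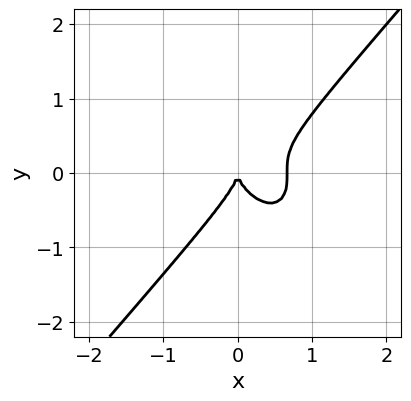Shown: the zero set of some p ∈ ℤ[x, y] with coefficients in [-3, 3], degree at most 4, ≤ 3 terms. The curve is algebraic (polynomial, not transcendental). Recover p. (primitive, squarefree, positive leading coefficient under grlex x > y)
3*x^3 - 2*y^3 - 2*x^2

First, degree: no degree-2 curve has this shape, so deg p = 3.
Next, against the integer gridlines: it meets the x-axis at x = 0 (among the integer gridlines); it meets the y-axis at y = 0 (among the integer gridlines).
Finally, together with the visible shape, these determine p as stated.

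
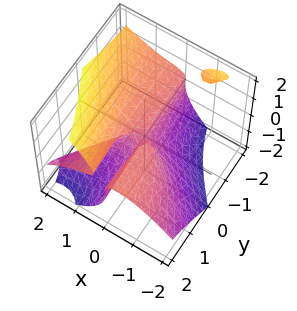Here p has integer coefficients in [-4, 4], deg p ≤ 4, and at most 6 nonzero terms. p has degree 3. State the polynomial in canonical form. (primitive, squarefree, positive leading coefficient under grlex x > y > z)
(a) I count 2 distinct pieces.
(b) Degree: the shape is more complex than any degree-2 surface, so deg p = 3.
(c) Against the integer gridlines: one z-axis crossing is at z = 0; every point of the y-axis in the box is on the surface; it crosses the x-axis at the gridline x = 0.
(d) These observations pin down the coefficients.

x^3 + 2*x*y*z - z^3 - x*y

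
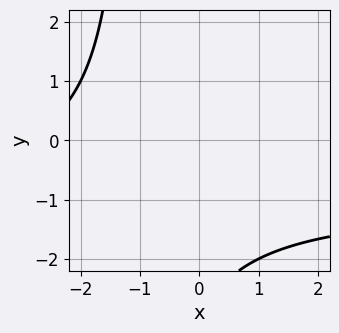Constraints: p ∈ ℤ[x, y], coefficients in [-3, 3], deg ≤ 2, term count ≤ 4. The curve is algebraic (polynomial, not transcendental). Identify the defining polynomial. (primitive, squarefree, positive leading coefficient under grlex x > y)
First, deg p = 2.
Next, from the axis intercepts and sections: no y-intercept at any integer in the box; no x-intercept at any integer in the box.
Finally, fitting integer coefficients to these (and the overall shape) gives p.

x*y + x + y + 3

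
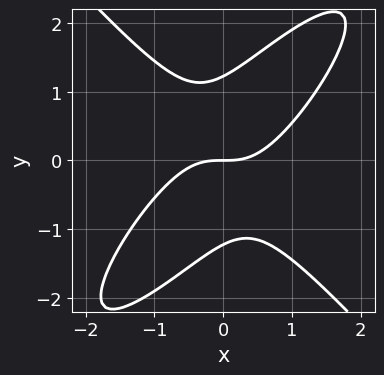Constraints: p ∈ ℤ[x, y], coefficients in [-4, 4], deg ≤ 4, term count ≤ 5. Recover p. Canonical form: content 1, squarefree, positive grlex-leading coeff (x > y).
3*x^3 - 2*x^2*y - 2*x*y^2 + 2*y^3 - 3*y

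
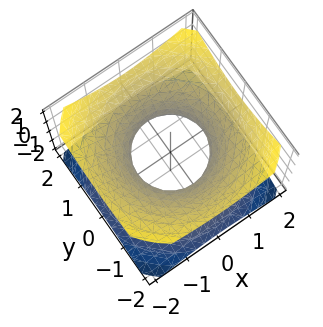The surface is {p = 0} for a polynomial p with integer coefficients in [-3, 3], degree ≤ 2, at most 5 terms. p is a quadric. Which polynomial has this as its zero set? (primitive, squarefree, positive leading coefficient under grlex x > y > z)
2*x^2 + 2*y^2 - 3*z^2 - 2

First, the degree is 2 — one connected sheet with a waist; a quadric.
Next, symmetries: mirror symmetry z ↦ −z ⇒ only even powers of z; every cross-section ⟂ z is a circle, so x, y appear only via x² + y².
Next, from the visible intercepts: a circular section at z = 1 has radius between 1 and 2; the x-axis gridline crossings are at x ∈ {-1, 1}.
Finally, matching integer coefficients to the picture gives p. Check: (0, 1, 0) on the y-axis lies on the surface, and p(0, 1, 0) = 0. ✓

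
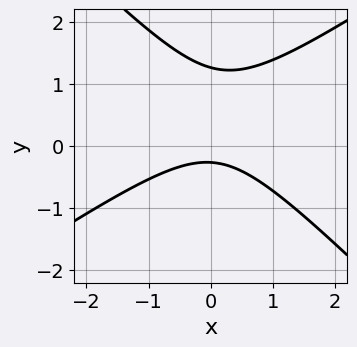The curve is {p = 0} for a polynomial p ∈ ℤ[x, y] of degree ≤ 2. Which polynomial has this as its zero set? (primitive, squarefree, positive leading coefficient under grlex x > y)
2*x^2 - x*y - 3*y^2 + 3*y + 1

First, deg p = 2. No degree-1 curve has this shape.
Next, against the integer gridlines: no x-intercept at any integer in the box.
Finally, solving for integer coefficients yields p as stated.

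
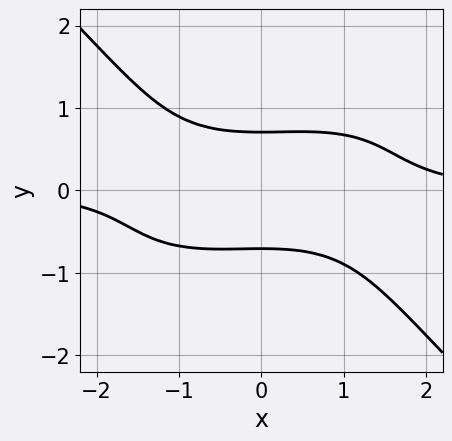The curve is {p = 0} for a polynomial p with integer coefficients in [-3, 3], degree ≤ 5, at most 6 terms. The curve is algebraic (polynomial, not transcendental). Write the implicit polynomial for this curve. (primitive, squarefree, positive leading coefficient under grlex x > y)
x^3*y - x^2*y^2 + 2*y^4 + 3*y^2 - 2

First, degree: no degree-3 curve has this shape, so deg p = 4.
Next, reading off the gridlines: the curve avoids every integer x-axis point in the box.
Finally, these observations pin down the coefficients.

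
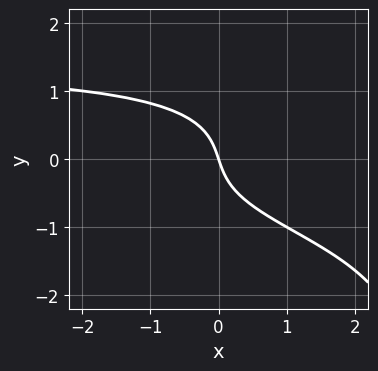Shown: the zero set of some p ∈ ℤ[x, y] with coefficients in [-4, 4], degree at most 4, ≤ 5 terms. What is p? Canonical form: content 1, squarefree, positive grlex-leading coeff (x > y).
x*y^3 - 3*y^3 - 3*x - y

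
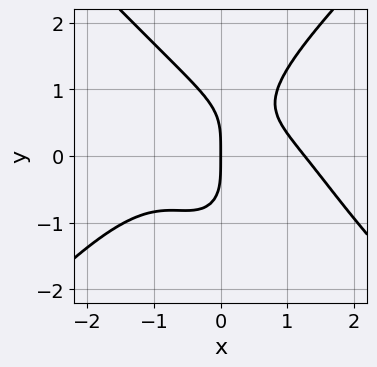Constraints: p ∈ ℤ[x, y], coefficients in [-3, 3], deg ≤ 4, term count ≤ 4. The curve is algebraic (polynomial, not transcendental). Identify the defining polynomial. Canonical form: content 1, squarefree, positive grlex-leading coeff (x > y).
x^4 - y^4 + 3*x^2*y - 2*x

1. The degree is 4 — a generic line meets the curve in up to 4 points.
2. Reading off the gridlines: it meets the y-axis at y = 0 (among the integer gridlines); it meets the x-axis at x = 0 (among the integer gridlines).
3. Matching integer coefficients to the picture gives p.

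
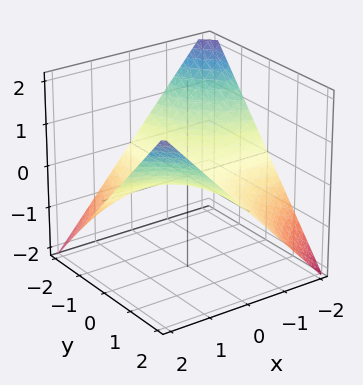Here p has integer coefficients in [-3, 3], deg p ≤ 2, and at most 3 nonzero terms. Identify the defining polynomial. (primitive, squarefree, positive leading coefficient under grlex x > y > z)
(a) Degree: a hyperbolic paraboloid; a quadric, so deg p = 2.
(b) From the visible intercepts: every point of the x-axis in the box is on the surface; it meets the z-axis at z = 0 (among the integer gridlines).
(c) Fitting integer coefficients to these (and the overall shape) gives p. Check: (0, -2, 0) on the y-axis lies on the surface, and p(0, -2, 0) = 0. ✓

x*y - 2*z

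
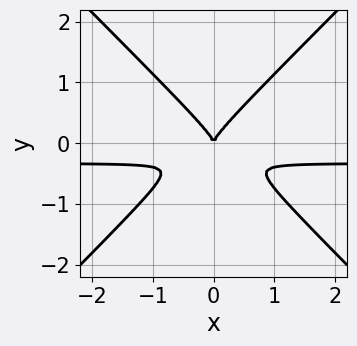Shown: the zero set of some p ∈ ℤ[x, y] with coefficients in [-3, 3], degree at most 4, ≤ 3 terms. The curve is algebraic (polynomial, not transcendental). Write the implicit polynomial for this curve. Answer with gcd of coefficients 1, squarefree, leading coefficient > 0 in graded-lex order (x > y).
3*x^2*y - 3*y^3 + x^2

(a) The degree is 3 — no degree-2 curve has this shape.
(b) Symmetries: mirror symmetry x ↦ −x ⇒ only even powers of x.
(c) From the visible intercepts: one x-axis crossing is at x = 0; it crosses the y-axis at the gridline y = 0.
(d) Matching integer coefficients to the picture gives p.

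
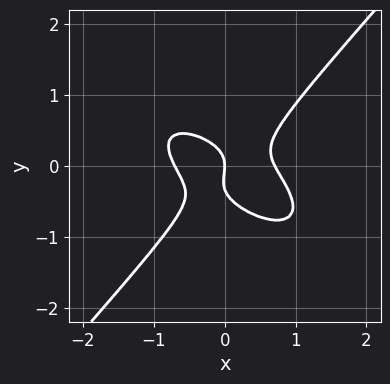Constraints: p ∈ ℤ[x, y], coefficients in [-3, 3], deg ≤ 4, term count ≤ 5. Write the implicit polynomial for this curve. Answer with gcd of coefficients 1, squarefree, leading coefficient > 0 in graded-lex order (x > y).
2*x^3 + 2*x^2*y - 3*y^3 - y^2 - x

First, deg p = 3.
Next, from the axis intercepts and sections: it meets the x-axis at x = 0 (among the integer gridlines); one y-axis crossing is at y = 0.
Finally, these observations pin down the coefficients.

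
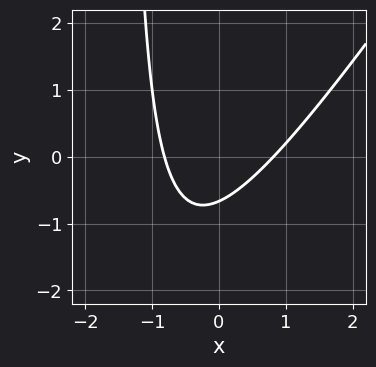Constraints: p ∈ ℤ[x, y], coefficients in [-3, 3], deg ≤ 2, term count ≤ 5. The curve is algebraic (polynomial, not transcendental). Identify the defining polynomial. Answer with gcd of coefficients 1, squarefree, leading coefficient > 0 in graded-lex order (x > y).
3*x^2 - 2*x*y - 3*y - 2

First, deg p = 2. The shape is more complex than any degree-1 curve.
Finally, matching integer coefficients to the picture gives p.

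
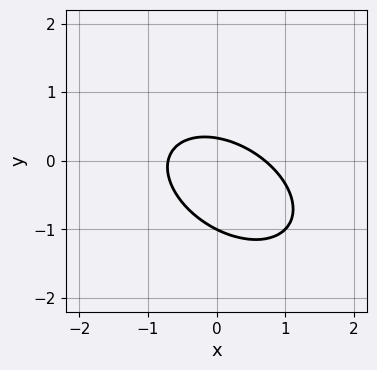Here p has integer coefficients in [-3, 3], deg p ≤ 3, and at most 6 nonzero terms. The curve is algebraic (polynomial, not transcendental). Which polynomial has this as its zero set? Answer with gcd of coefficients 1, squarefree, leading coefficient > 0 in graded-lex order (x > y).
(a) The degree is 2 — no degree-1 curve has this shape.
(b) Observable constraints: it meets the y-axis at y = -1 (among the integer gridlines).
(c) The integer polynomial consistent with all of this is the stated p.

2*x^2 + 2*x*y + 3*y^2 + 2*y - 1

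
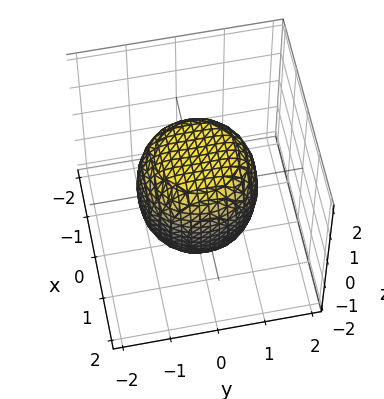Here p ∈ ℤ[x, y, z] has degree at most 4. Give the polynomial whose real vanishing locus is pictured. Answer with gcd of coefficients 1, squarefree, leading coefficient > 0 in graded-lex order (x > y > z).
(a) The degree is 4 — a generic line meets the surface in up to 4 points.
(b) Symmetries: the surface is invariant under rotation about z: p = q(x² + y², z).
(c) From the axis intercepts and sections: a circular section at z = -1 has radius exactly 1.
(d) Together with the visible shape, these determine p as stated.

2*x^4 + 4*x^2*y^2 + 2*y^4 - x^2 - y^2 + 2*z^2 - 3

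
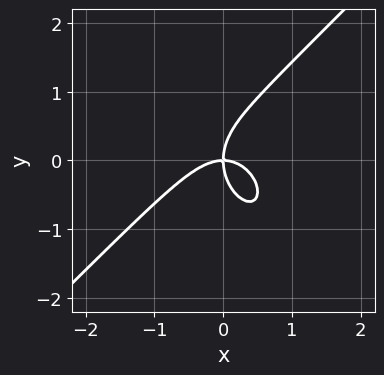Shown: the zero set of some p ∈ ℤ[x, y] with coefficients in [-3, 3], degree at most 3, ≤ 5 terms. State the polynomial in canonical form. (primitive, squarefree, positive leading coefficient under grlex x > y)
3*x^3 - x^2*y - 2*y^3 + 3*x*y

(a) Degree: a generic line meets the curve in up to 3 points, so deg p = 3.
(b) Reading off the gridlines: one x-axis crossing is at x = 0; one y-axis crossing is at y = 0.
(c) These observations pin down the coefficients.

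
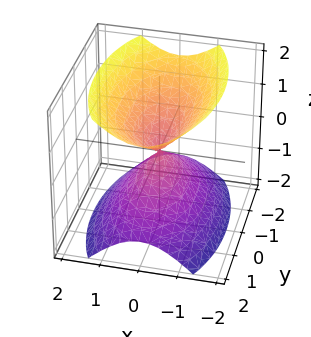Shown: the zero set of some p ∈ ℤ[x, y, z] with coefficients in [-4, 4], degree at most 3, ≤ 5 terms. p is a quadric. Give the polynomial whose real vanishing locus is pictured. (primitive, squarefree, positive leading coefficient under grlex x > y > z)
I count 2 distinct pieces. They look like related sheets of one shape, so recover p as a whole.
deg p = 2. Two nappes meeting at a single point; a quadric.
Symmetries: the y ↦ −y reflection is a symmetry, so y appears only in even powers; it's symmetric under x → −x, forcing even powers of x; the z ↦ −z reflection is a symmetry, so z appears only in even powers.
From the axis intercepts and sections: one x-axis crossing is at x = 0; it crosses the z-axis at the gridline z = 0; it crosses the y-axis at the gridline y = 0.
Assembling these constraints gives the stated polynomial.

3*x^2 + y^2 - 2*z^2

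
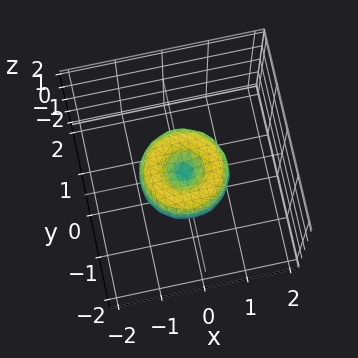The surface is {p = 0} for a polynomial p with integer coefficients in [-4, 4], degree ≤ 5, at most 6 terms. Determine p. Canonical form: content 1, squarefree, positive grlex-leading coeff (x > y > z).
First, degree: the shape is more complex than any degree-3 surface, so deg p = 4.
Next, symmetry: every cross-section ⟂ z is a circle, so x, y appear only via x² + y².
Next, observable constraints: a circular section at z = 0 has radius exactly 1; among the integer gridlines, it crosses the y-axis at y ∈ {-1, 0, 1}; it crosses the z-axis at the gridline z = 0.
Finally, together with the visible shape, these determine p as stated.

x^4 + 2*x^2*y^2 + y^4 - x^2 - y^2 + z^2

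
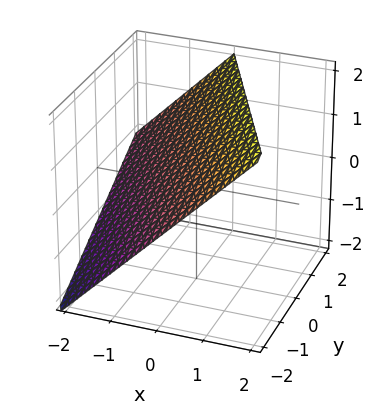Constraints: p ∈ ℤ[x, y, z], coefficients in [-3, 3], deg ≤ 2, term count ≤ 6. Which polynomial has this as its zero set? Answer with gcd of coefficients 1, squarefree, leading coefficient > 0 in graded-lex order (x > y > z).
2*x + y - 2*z + 2

First, deg p = 1.
Then, against the integer gridlines: one z-axis crossing is at z = 1; it meets the x-axis at x = -1 (among the integer gridlines).
Finally, assembling these constraints gives the stated polynomial.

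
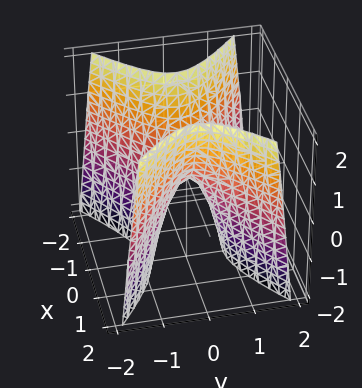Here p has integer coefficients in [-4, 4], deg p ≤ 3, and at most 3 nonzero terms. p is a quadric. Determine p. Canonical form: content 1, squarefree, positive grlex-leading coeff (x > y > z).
2*x^2 - 3*y^2 - z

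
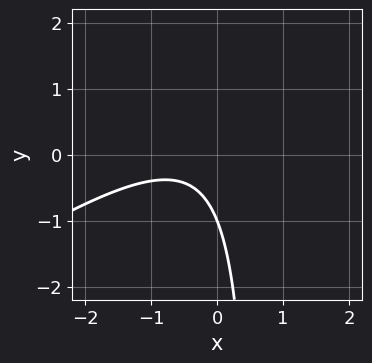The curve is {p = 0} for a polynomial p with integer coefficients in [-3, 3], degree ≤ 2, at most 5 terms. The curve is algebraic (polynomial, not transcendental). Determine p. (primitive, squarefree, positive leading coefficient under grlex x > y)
(a) Degree: a generic line meets the curve in up to 2 points, so deg p = 2.
(b) From the axis intercepts and sections: it meets the y-axis at y = -1 (among the integer gridlines); it misses every integer gridline on the x-axis.
(c) Together with the visible shape, these determine p as stated.

2*x^2 - 3*x*y + 2*x + 2*y + 2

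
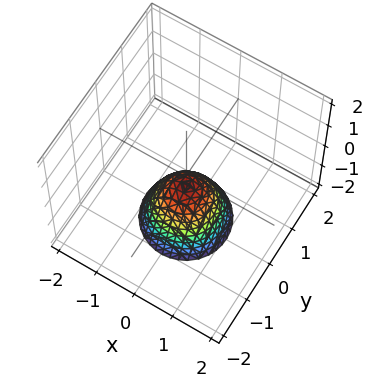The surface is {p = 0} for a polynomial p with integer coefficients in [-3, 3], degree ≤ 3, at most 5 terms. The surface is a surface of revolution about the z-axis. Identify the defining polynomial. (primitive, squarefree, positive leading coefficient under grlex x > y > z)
3*x^2 + 3*y^2 + 2*z + 1

(a) deg p = 2. No degree-1 surface has this shape.
(b) Symmetries: rotational symmetry about the z-axis ⇒ p depends on x, y only through x² + y².
(c) From the visible intercepts: it misses every integer gridline on the y-axis; a circular section at z = -2 has radius exactly 1; no x-intercept at any integer in the box.
(d) Solving for integer coefficients yields p as stated.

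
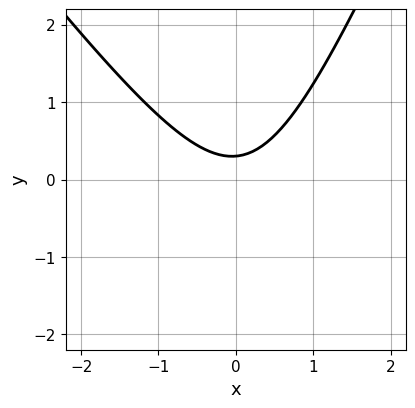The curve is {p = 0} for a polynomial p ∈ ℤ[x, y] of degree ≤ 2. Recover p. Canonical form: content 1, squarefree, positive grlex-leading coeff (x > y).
3*x^2 + x*y - y^2 - 3*y + 1

1. The degree is 2 — a generic line meets the curve in up to 2 points.
2. From the visible intercepts: the curve avoids every integer x-axis point in the box.
3. Putting this together gives p.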